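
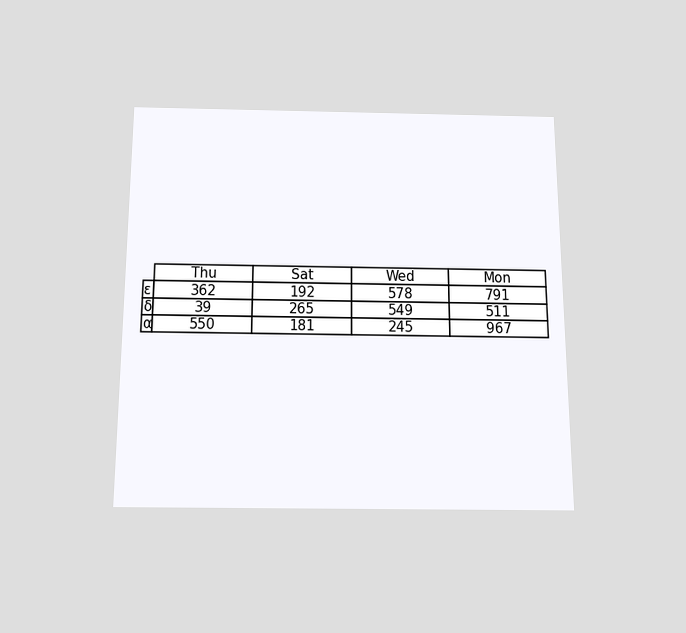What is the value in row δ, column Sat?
The chart is viewed slightly from below. The (δ, Sat) cell reads 265.

265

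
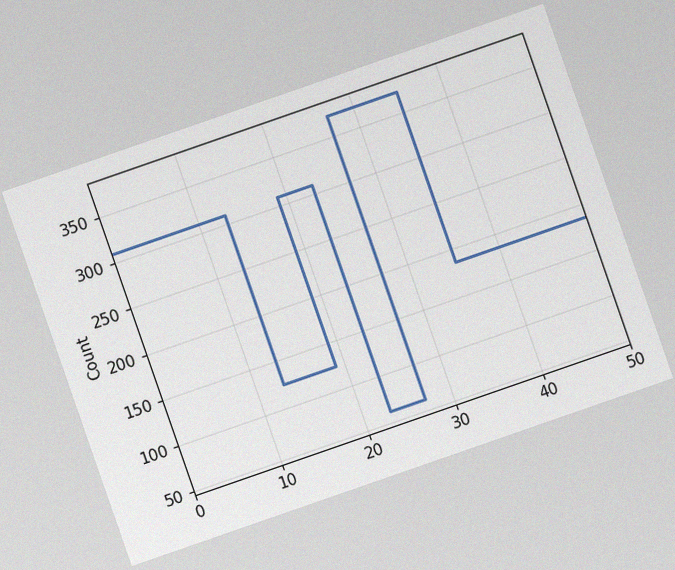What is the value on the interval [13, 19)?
124

The chart is tilted about 19° counter-clockwise, with some photo noise. On [13, 19) the step sits at 124.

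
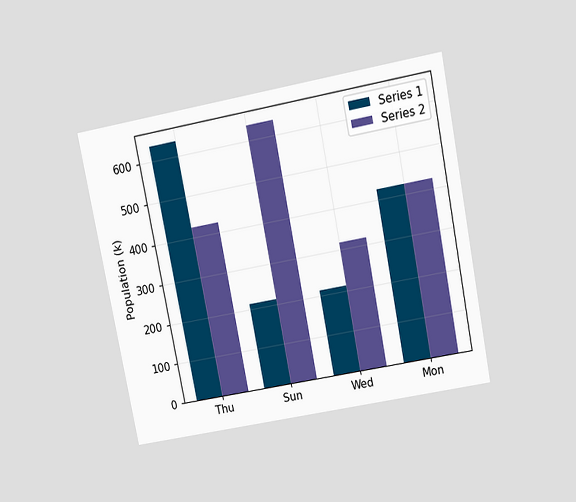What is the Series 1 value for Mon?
424k

The chart is tilted about 11° counter-clockwise and viewed slightly from above. The Series 1 bar at Mon reaches 424k on the y-axis.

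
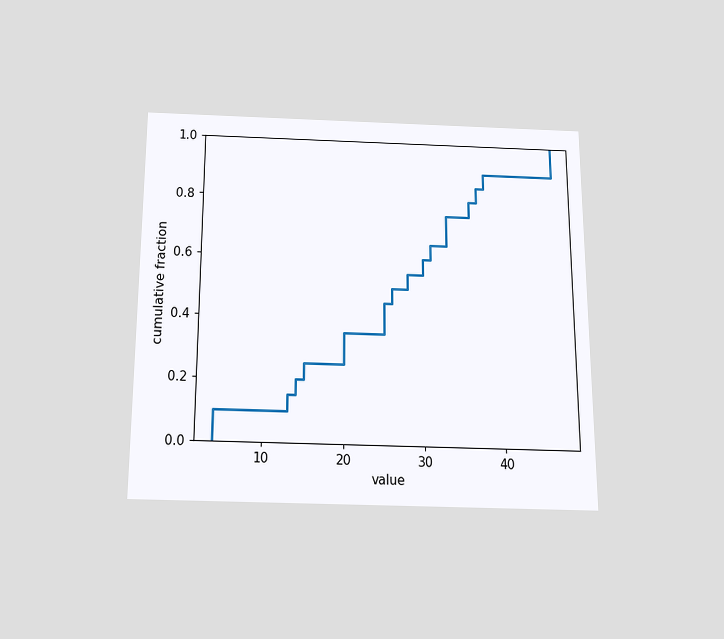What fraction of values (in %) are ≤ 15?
25%

The chart is viewed slightly from below. At x=15 the ECDF step is at 25%.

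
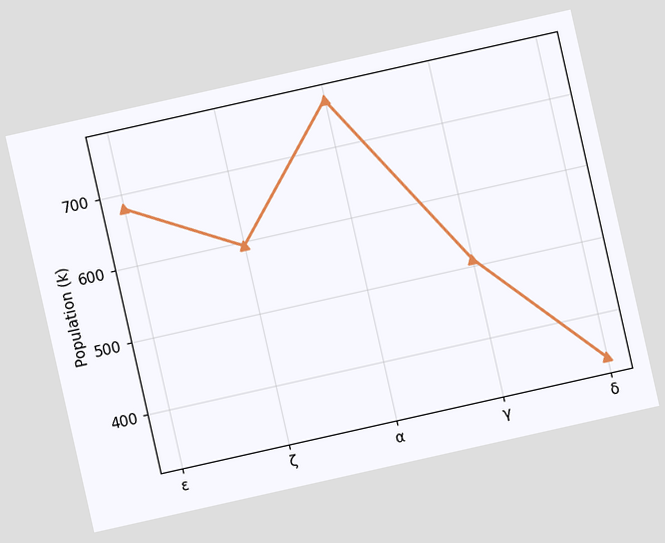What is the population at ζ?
595k

The chart is tilted about 13° counter-clockwise. At ζ, the line is at 595k.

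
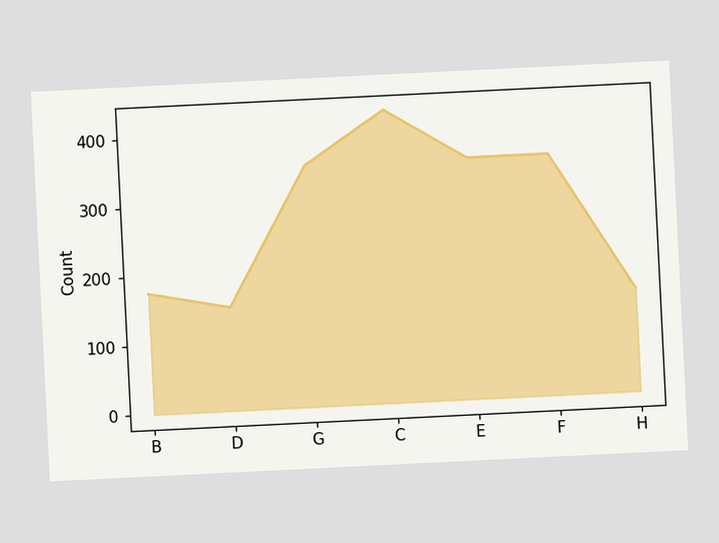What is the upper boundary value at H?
The chart is tilted about 3° counter-clockwise. At H the upper boundary is at 150.

150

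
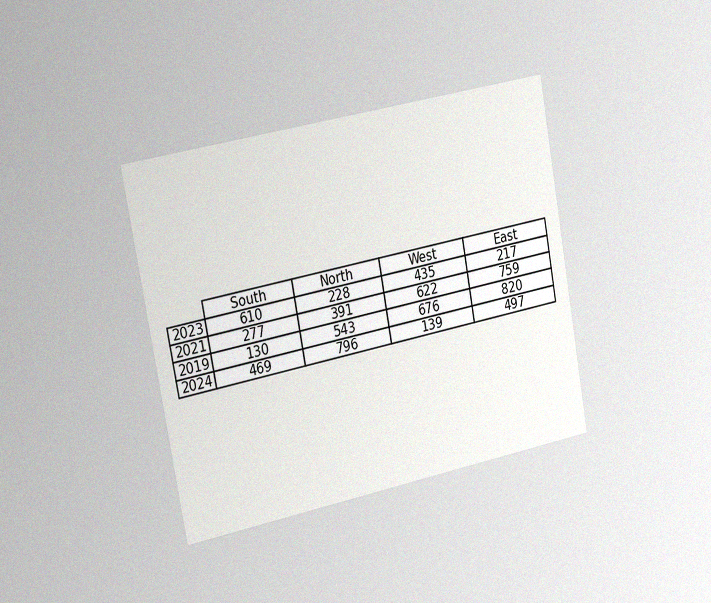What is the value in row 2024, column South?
469

The chart is tilted about 10° counter-clockwise and viewed slightly from the left, with some photo noise. The (2024, South) cell reads 469.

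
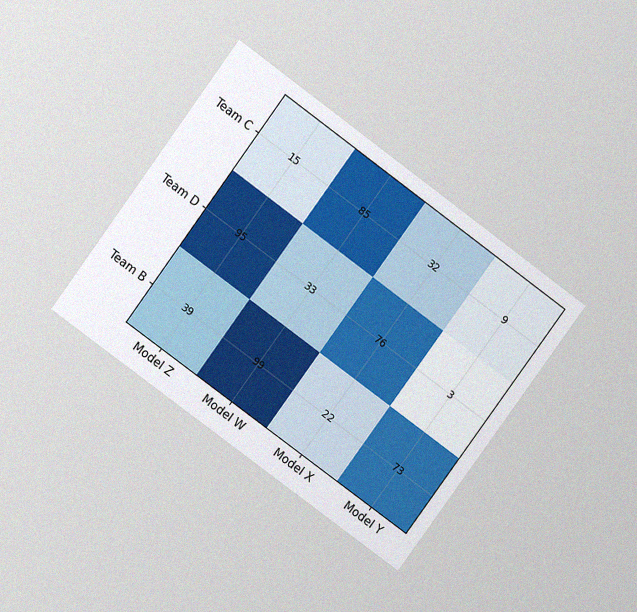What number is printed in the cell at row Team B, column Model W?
The chart is tilted about 36° clockwise and viewed at a slight angle, with some photo noise. The (Team B, Model W) cell reads 99.

99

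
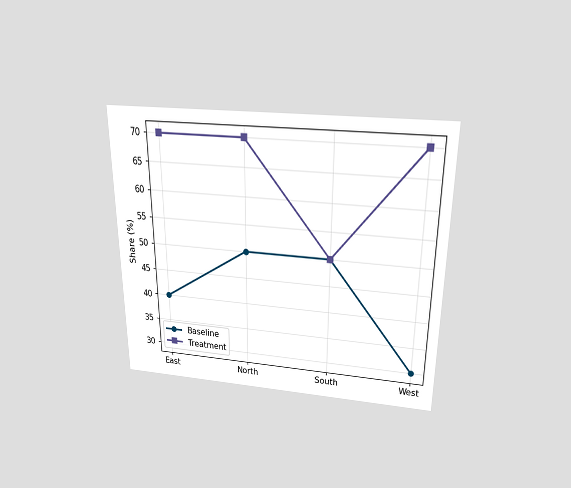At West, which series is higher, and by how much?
The chart is viewed slightly from above. At West, Treatment sits above the other line by 40%.

Treatment, by 40%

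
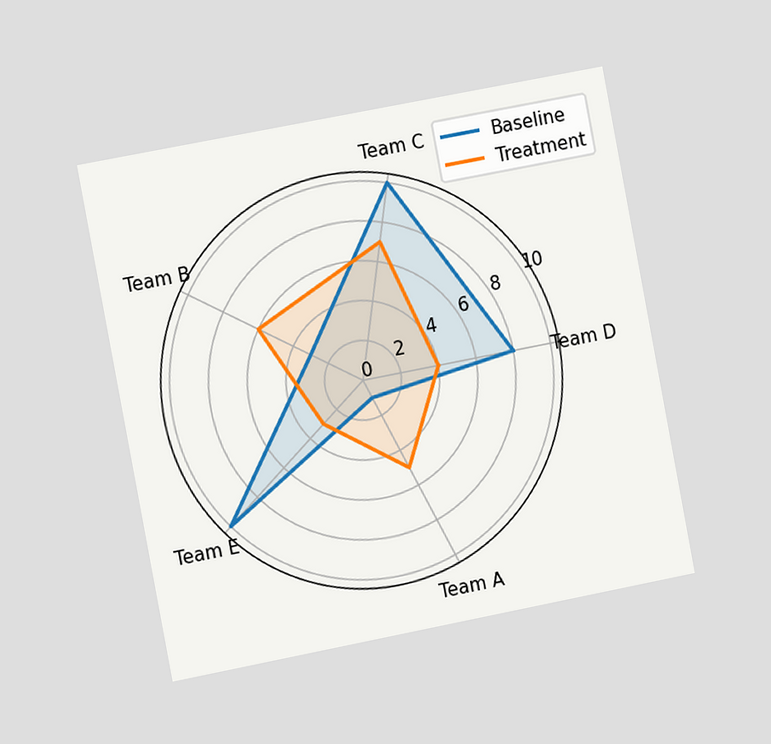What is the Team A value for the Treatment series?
5

The chart is tilted about 11° counter-clockwise and viewed slightly from the left. On the Team A axis, Treatment reaches 5.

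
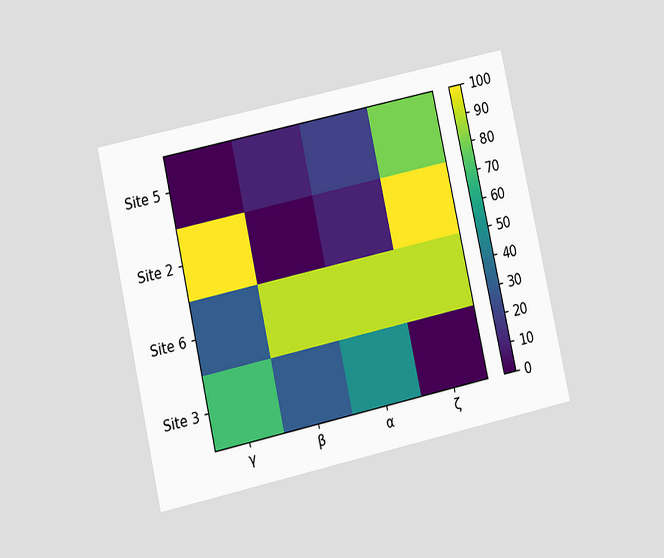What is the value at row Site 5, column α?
The chart is tilted about 12° counter-clockwise and viewed at a slight angle. Matching cell (Site 5, α) against the colorbar gives 20.

20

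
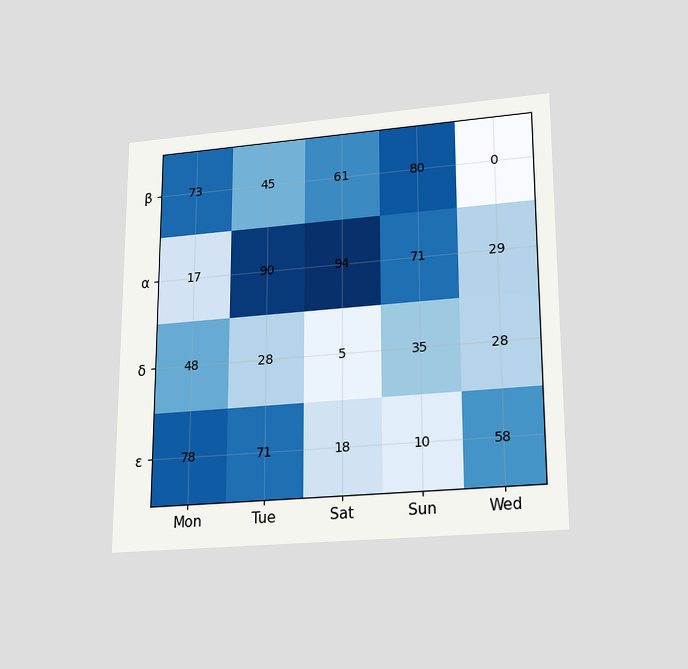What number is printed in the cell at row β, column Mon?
The chart is viewed slightly from below. The (β, Mon) cell reads 73.

73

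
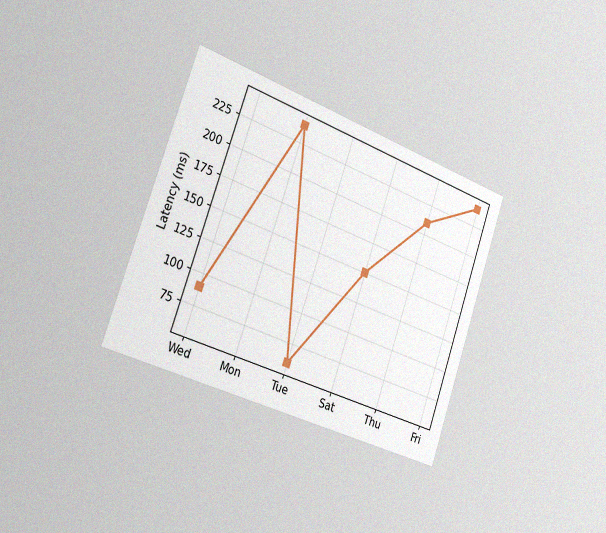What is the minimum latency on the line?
The chart is tilted about 19° clockwise and viewed slightly from the left, with some photo noise. The lowest point is at Tue, and reading across to the y-axis gives 60ms.

60ms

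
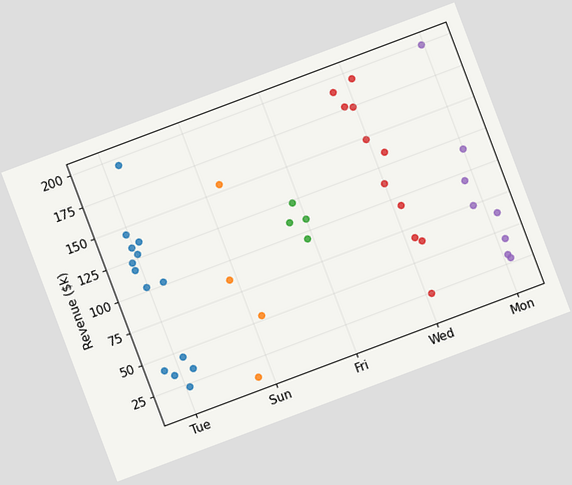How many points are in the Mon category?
The chart is tilted about 21° counter-clockwise. Counting the markers in the Mon column gives 8.

8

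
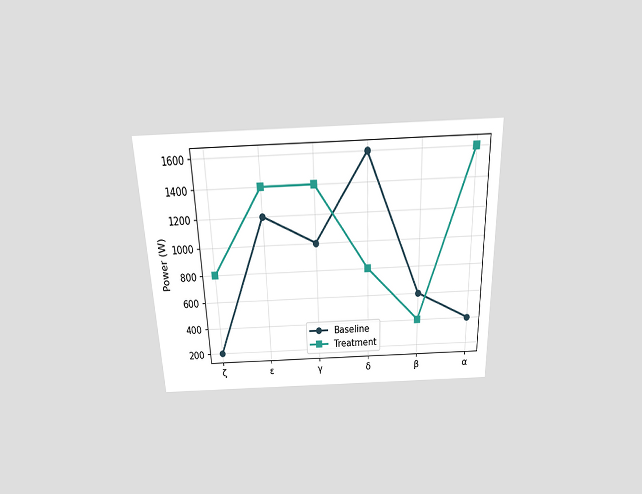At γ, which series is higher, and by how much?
The chart is tilted about 2° counter-clockwise and viewed slightly from above. At γ, Treatment sits above the other line by 400W.

Treatment, by 400W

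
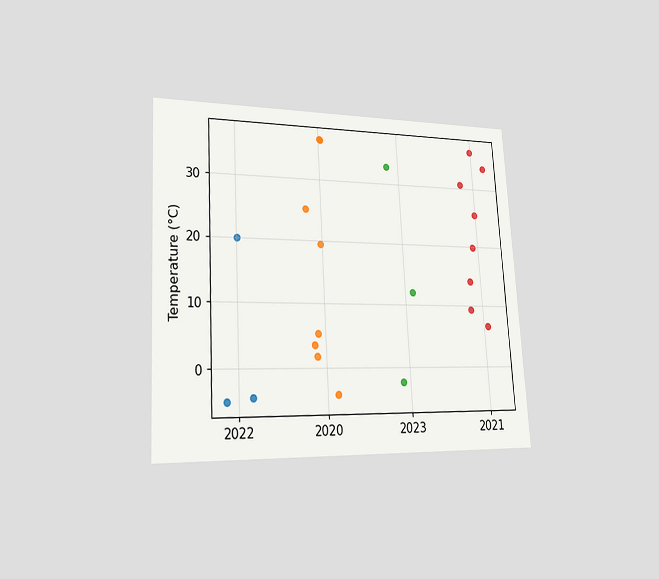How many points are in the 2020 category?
The chart is tilted about 3° counter-clockwise and viewed slightly from the left. Counting the markers in the 2020 column gives 8.

8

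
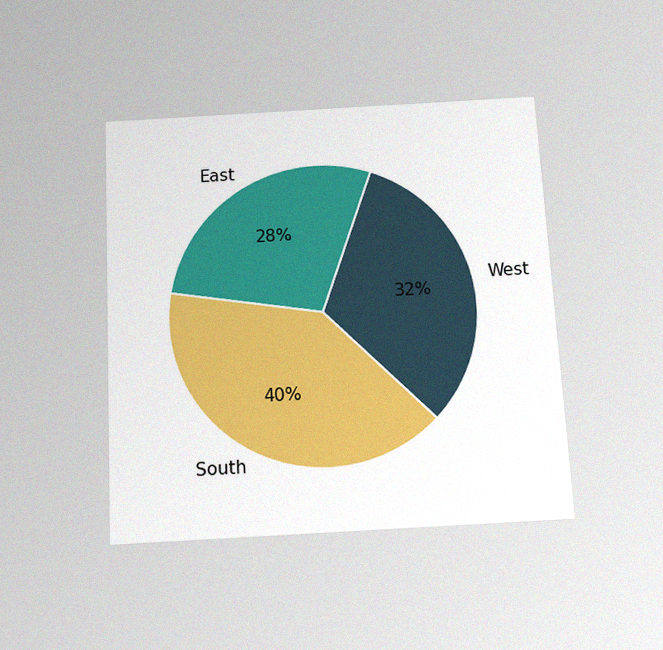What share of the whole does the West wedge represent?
The chart is tilted about 3° counter-clockwise and viewed slightly from below, with some photo noise. The West slice takes up 32% of the pie.

32%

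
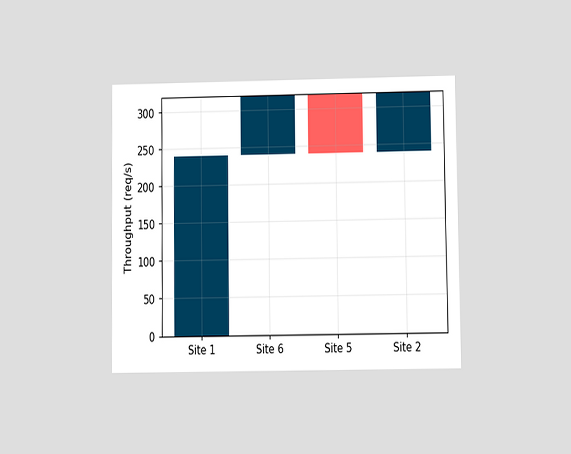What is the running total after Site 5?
240req/s

The chart is viewed at a slight angle. After Site 5 the running total reaches 240req/s.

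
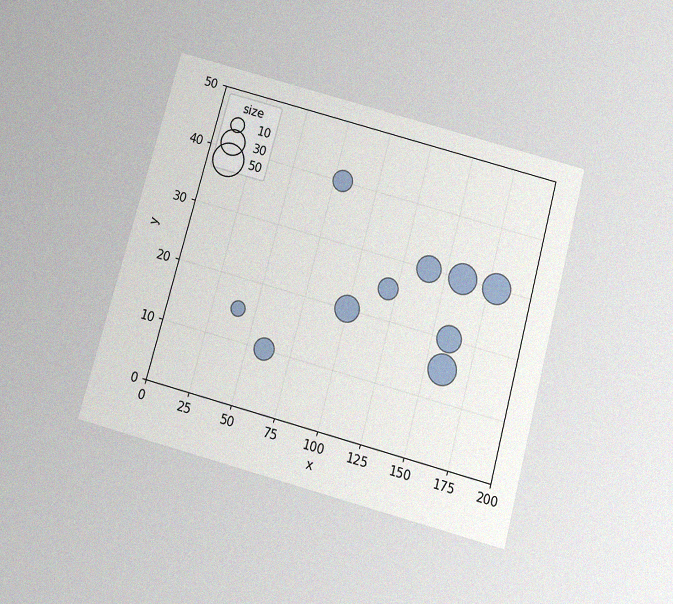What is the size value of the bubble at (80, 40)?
The chart is tilted about 15° clockwise and viewed slightly from below, with some photo noise. Matching the bubble at (80, 40) against the size legend gives 20.

20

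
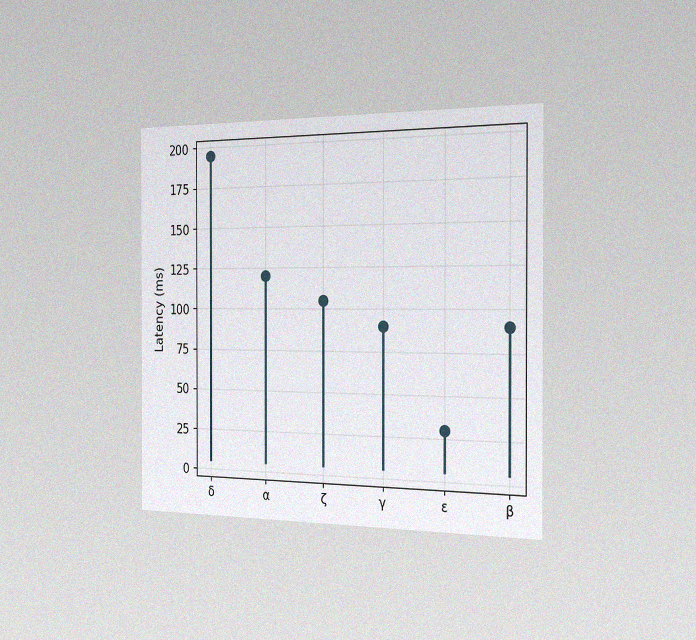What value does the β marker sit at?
90ms

The chart is viewed slightly from the right, with some photo noise. The β marker sits at 90ms.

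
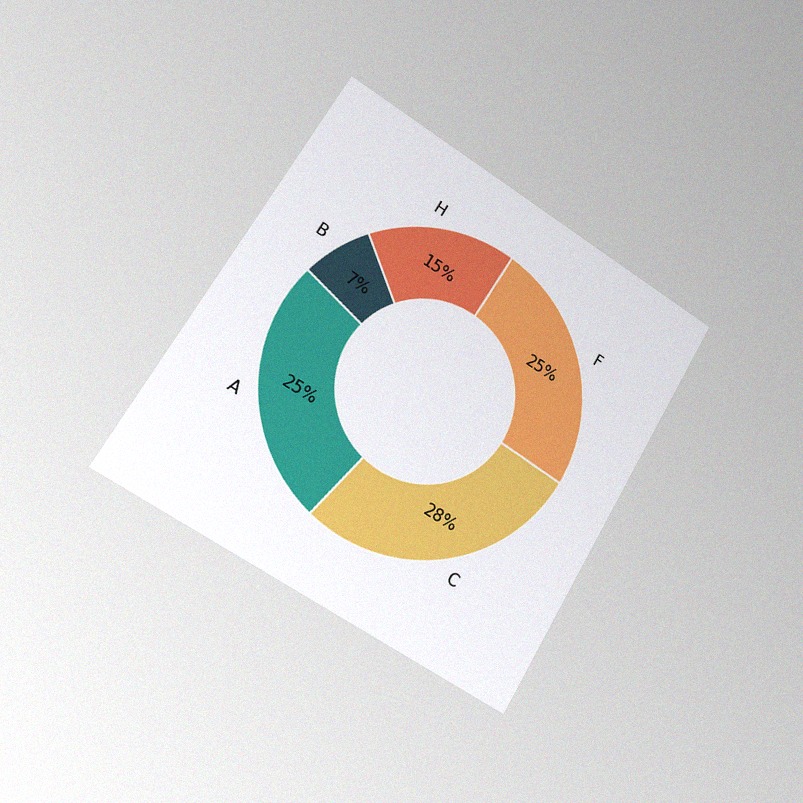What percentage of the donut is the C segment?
The chart is tilted about 31° clockwise and viewed slightly from the left, with some photo noise. The C segment takes up 28% of the ring.

28%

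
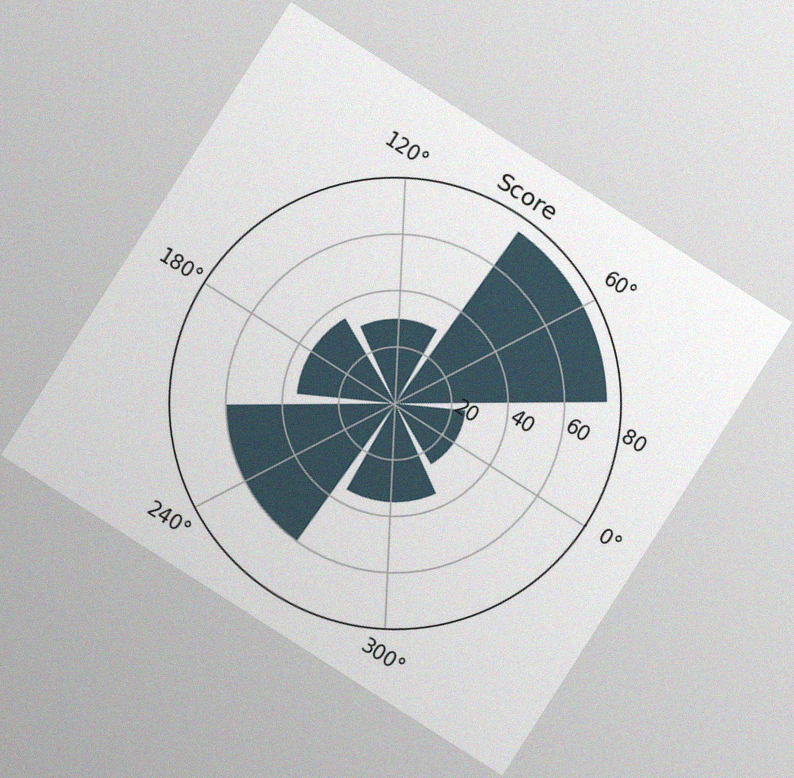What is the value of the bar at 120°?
The chart is tilted about 33° clockwise, with some photo noise. The bar at 120° reaches 30 on the radial axis.

30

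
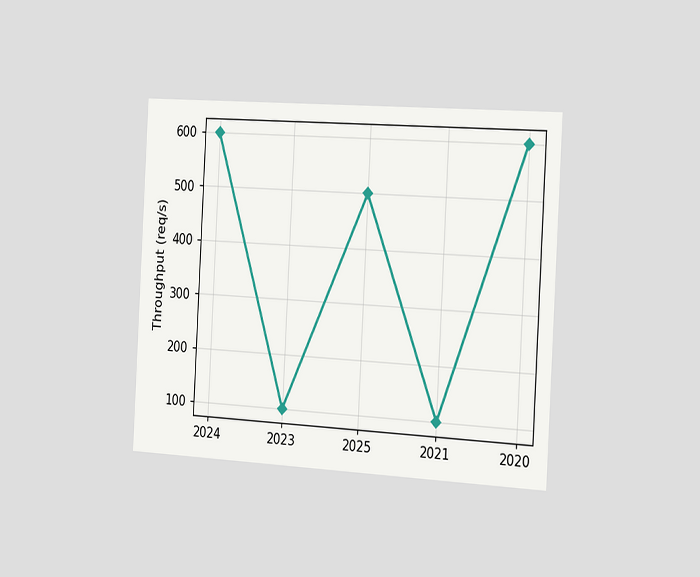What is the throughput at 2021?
100req/s

The chart is tilted about 3° clockwise and viewed slightly from the right. At 2021, the line is at 100req/s.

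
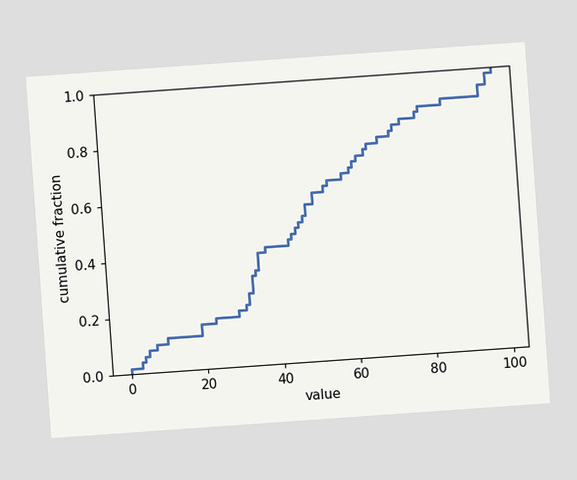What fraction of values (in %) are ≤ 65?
The chart is tilted about 4° counter-clockwise. At x=65 the ECDF step is at 76%.

76%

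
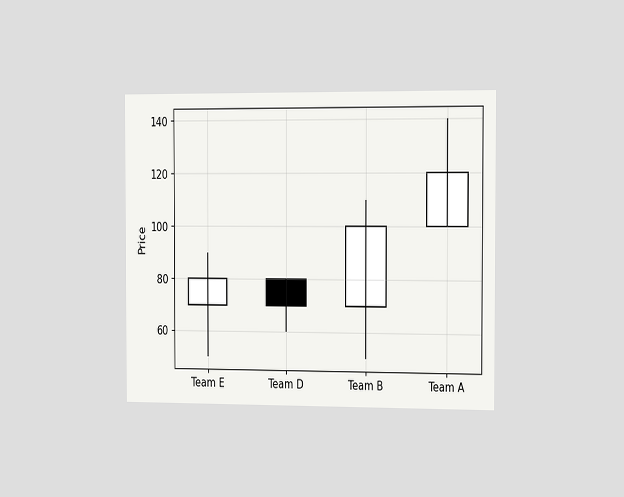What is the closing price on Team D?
70

The chart is viewed slightly from the right. The Team D candle closes at 70.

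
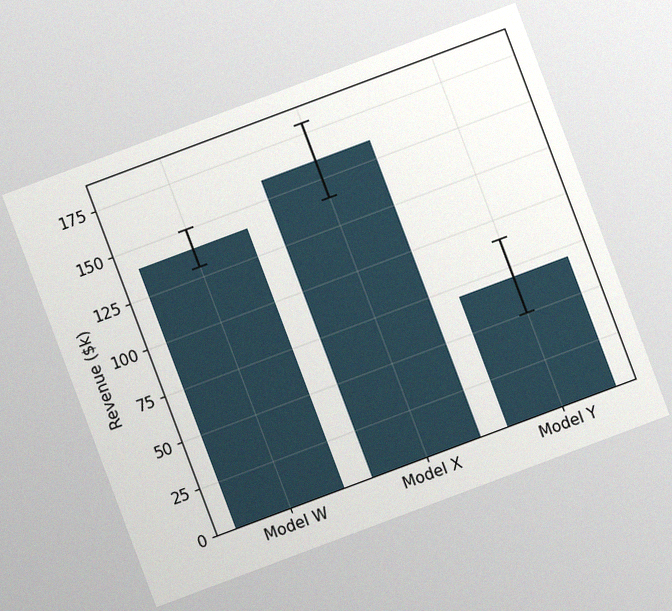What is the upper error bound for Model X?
The chart is tilted about 21° counter-clockwise, with some photo noise. The Model X bar's upper whisker reaches $180k.

$180k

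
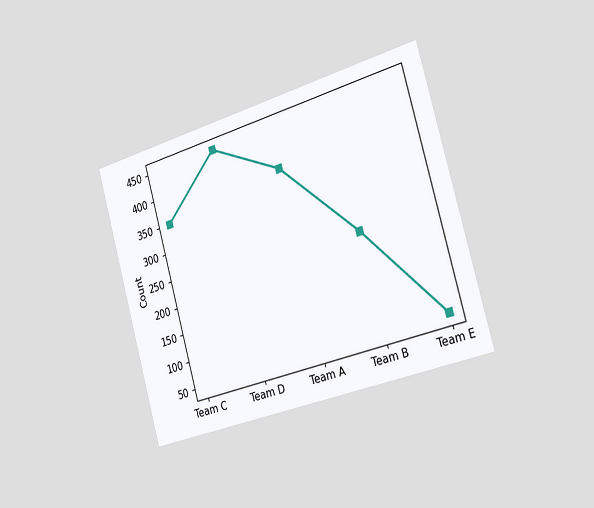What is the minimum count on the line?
The chart is tilted about 16° counter-clockwise and viewed slightly from the right. The lowest point is at Team E, and reading across to the y-axis gives 50.

50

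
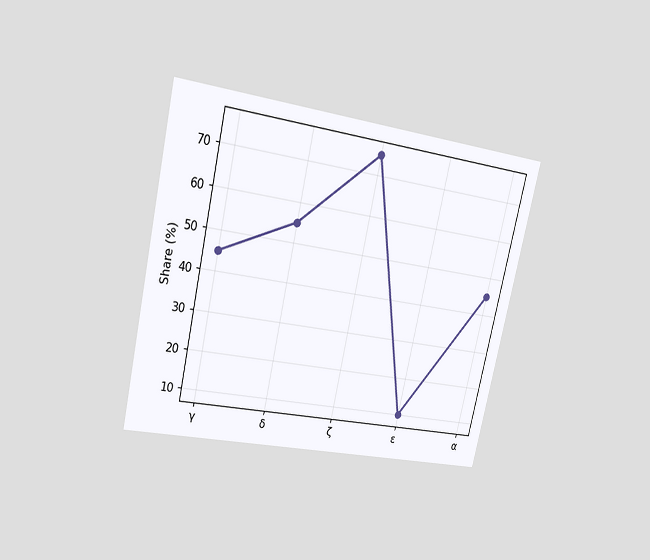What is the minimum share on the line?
10%

The chart is tilted about 13° clockwise and viewed at a slight angle. The lowest point is at ε, and reading across to the y-axis gives 10%.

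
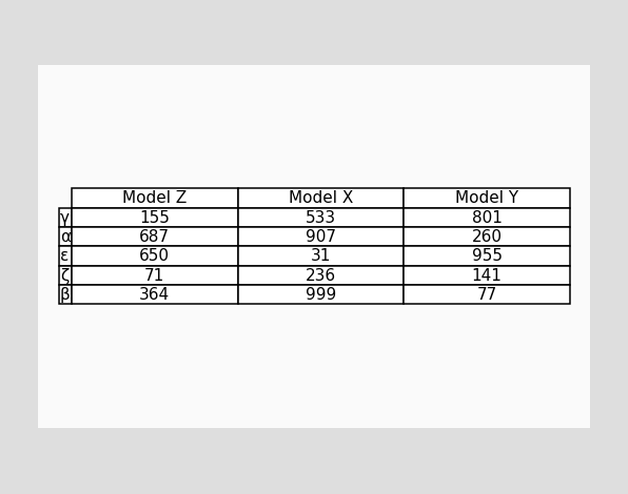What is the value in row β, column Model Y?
77

The (β, Model Y) cell reads 77.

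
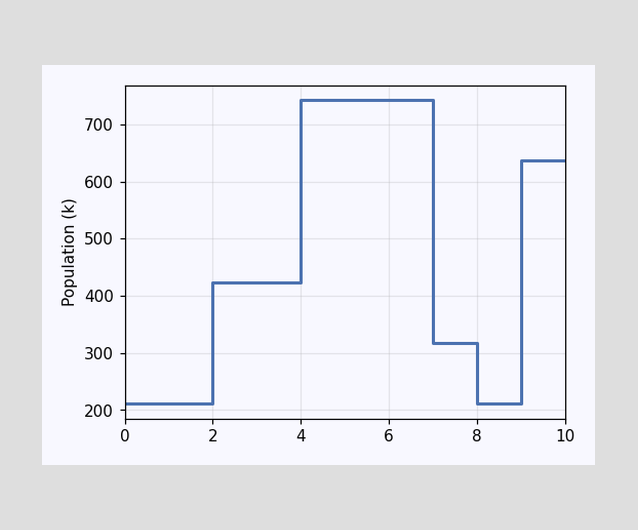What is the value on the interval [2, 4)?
424k

On [2, 4) the step sits at 424k.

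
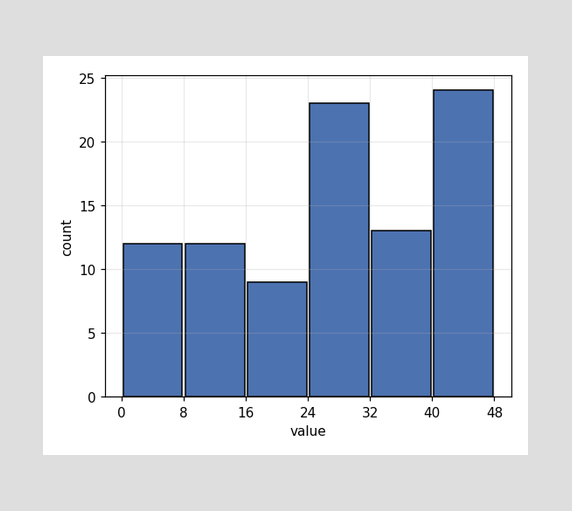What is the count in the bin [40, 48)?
24

The [40, 48) bin has height 24.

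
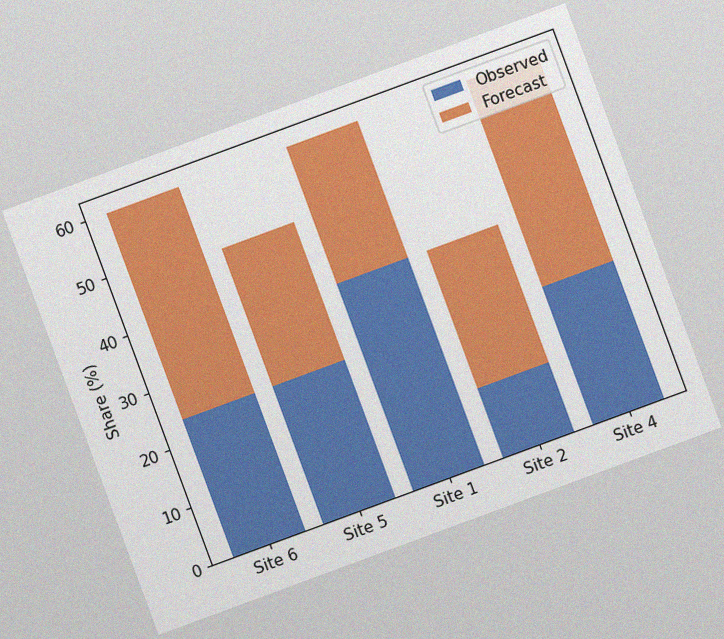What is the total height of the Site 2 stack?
36%

The chart is tilted about 20° counter-clockwise, with some photo noise. The Site 2 stack's top reaches 36% on the y-axis.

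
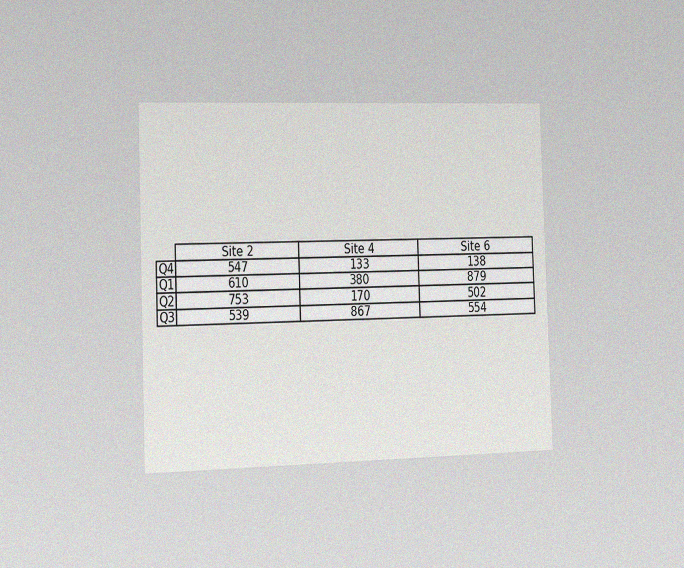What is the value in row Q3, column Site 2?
The chart is viewed slightly from the left, with some photo noise. The (Q3, Site 2) cell reads 539.

539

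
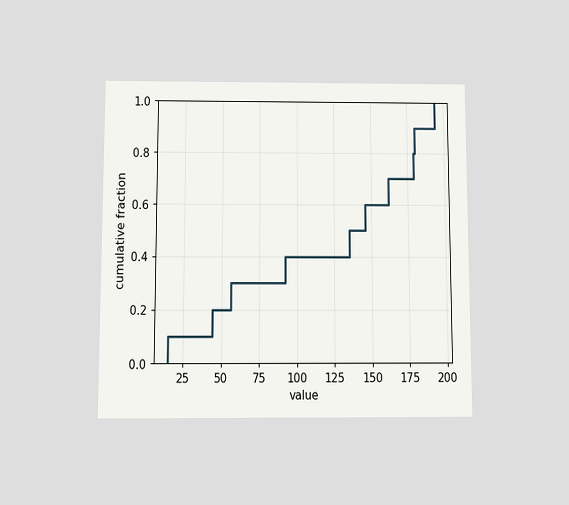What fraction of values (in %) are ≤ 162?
70%

The chart is viewed slightly from below. At x=162 the ECDF step is at 70%.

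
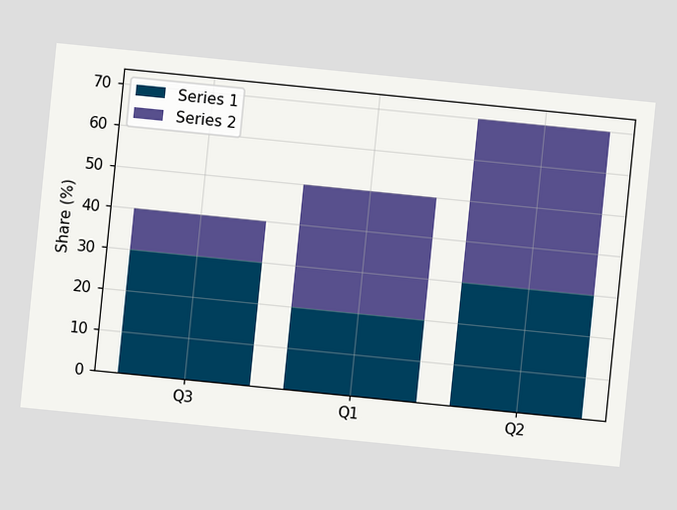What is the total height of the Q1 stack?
50%

The chart is tilted about 6° clockwise. The Q1 stack's top reaches 50% on the y-axis.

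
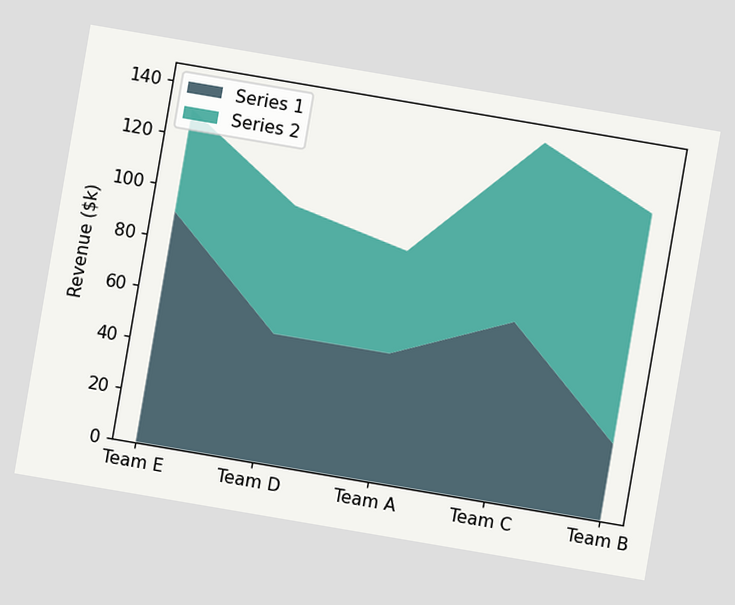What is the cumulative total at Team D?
$100k

The chart is tilted about 10° clockwise. The stacked total at Team D reaches $100k.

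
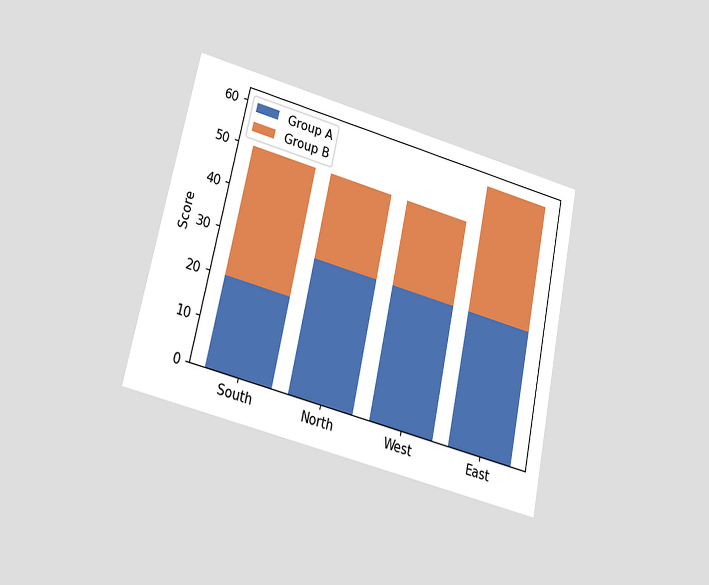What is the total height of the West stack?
The chart is tilted about 12° clockwise and viewed slightly from below. The West stack's top reaches 50 on the y-axis.

50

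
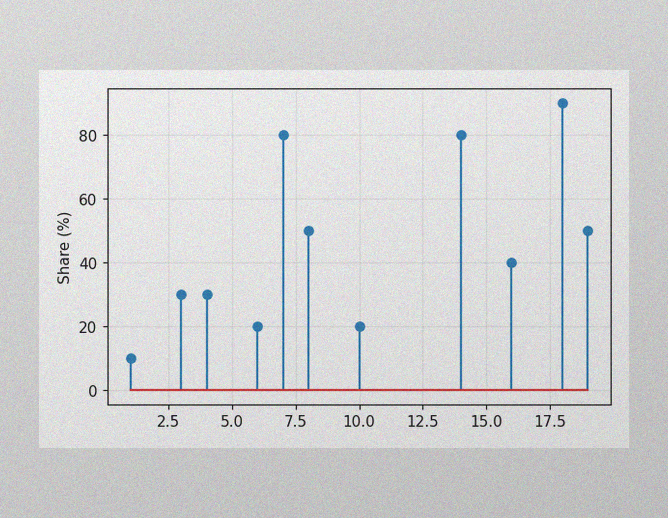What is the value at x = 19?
50%

The image has some photo noise and uneven lighting. The stem at x=19 reaches 50%.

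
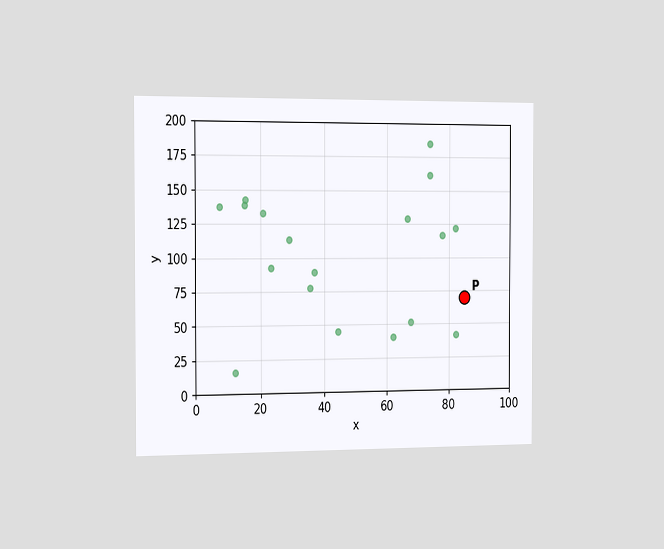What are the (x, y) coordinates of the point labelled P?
The chart is viewed slightly from the left. Following the gridlines from P to each axis, P sits at (85, 70).

(85, 70)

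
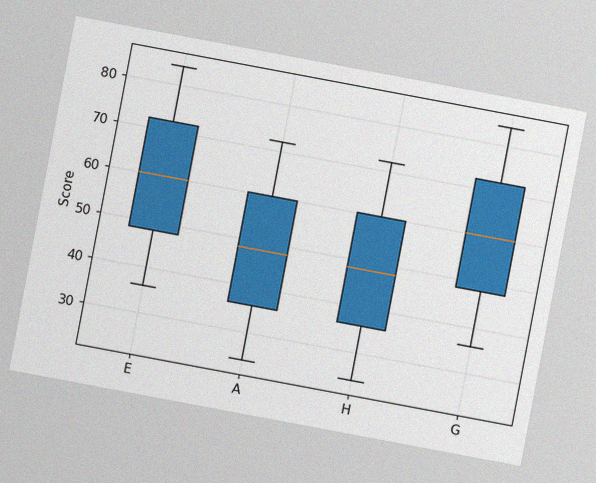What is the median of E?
60

The chart is tilted about 11° clockwise, with some photo noise. The median line in the E box sits at 60.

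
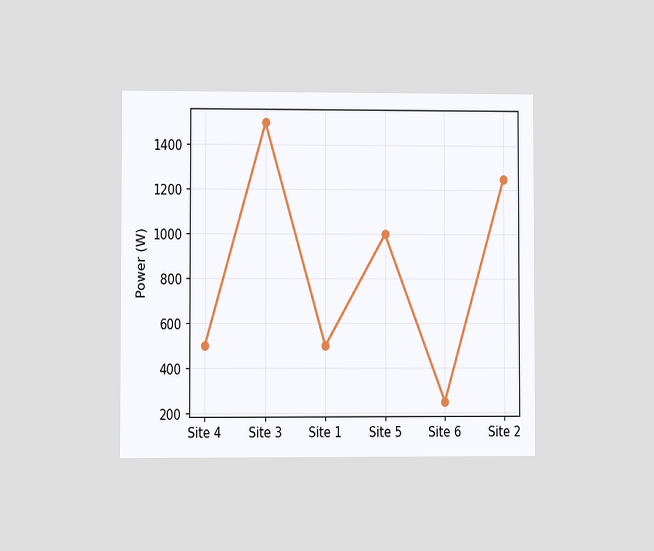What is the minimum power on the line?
The chart is viewed at a slight angle. The lowest point is at Site 6, and reading across to the y-axis gives 250W.

250W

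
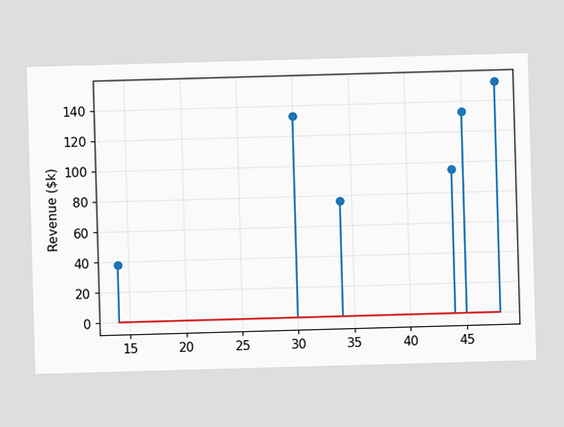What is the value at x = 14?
The stem at x=14 reaches $38k.

$38k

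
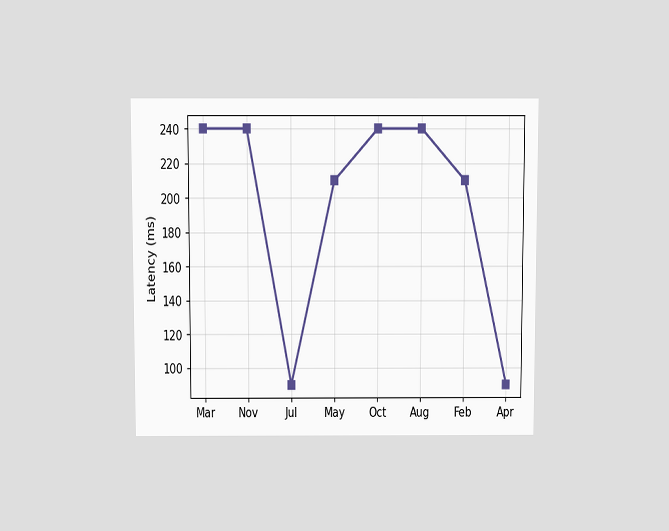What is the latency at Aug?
240ms

The chart is viewed slightly from above. At Aug, the line is at 240ms.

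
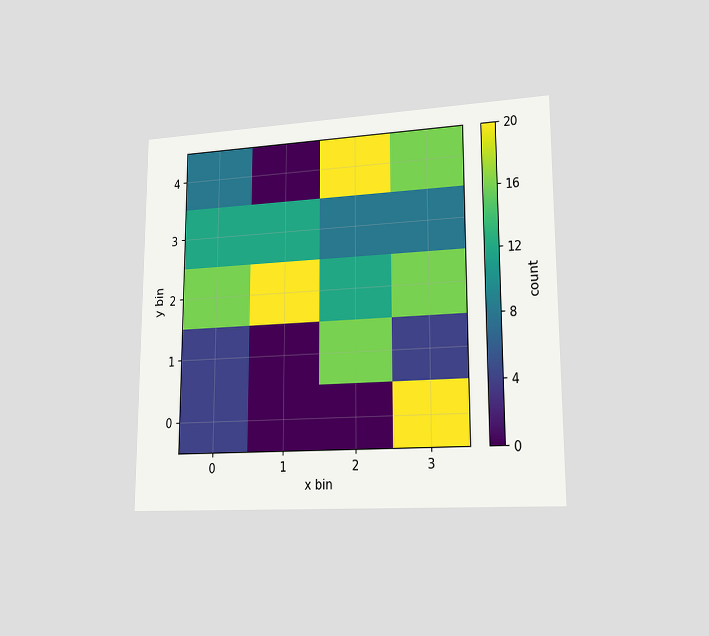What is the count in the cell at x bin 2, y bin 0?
0

The chart is viewed slightly from the right. Matching the cell (2, 0) against the colorbar gives 0.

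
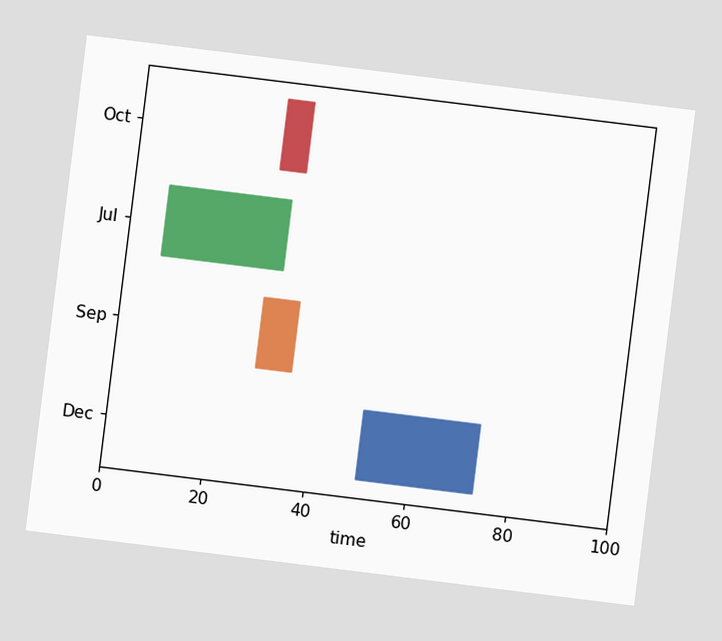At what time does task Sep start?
The chart is tilted about 7° clockwise. The Sep bar begins at t=28.

28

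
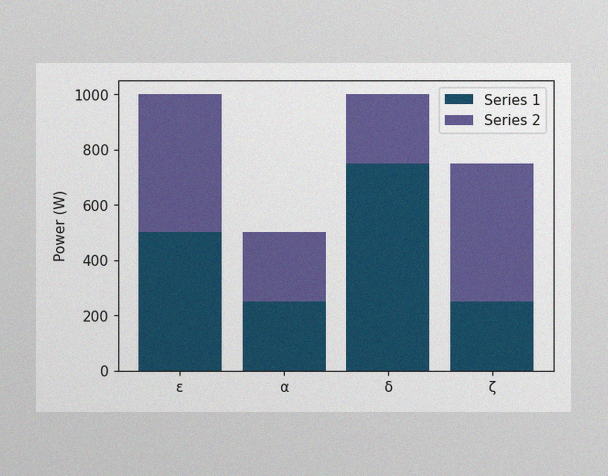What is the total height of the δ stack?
The image has some photo noise and uneven lighting. The δ stack's top reaches 1000W on the y-axis.

1000W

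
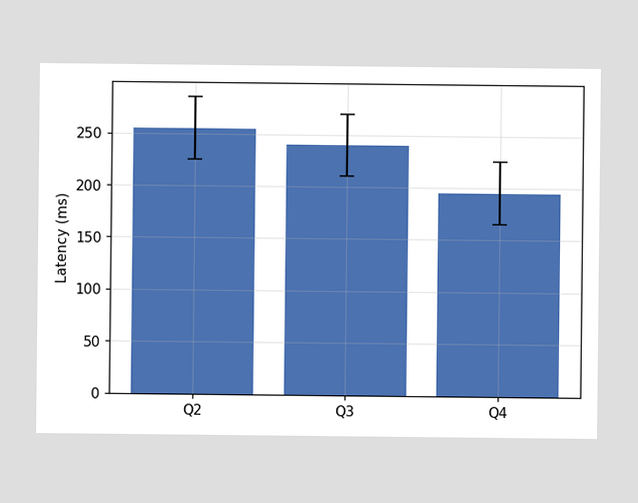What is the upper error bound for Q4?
The Q4 bar's upper whisker reaches 225ms.

225ms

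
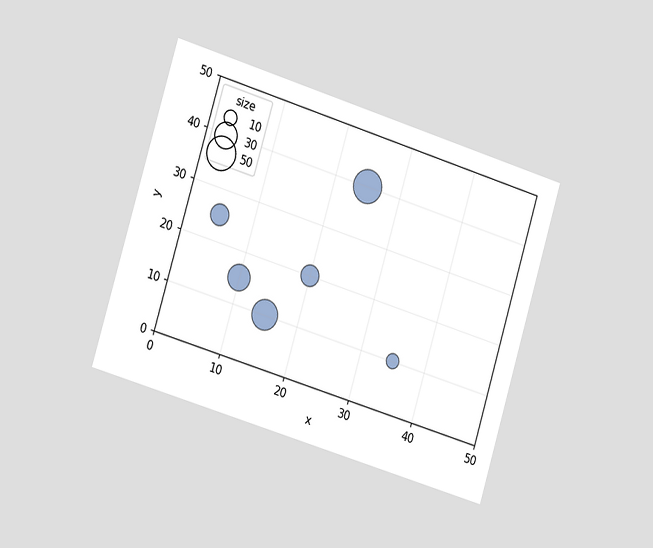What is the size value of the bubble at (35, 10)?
10

The chart is tilted about 17° clockwise and viewed slightly from the left. Matching the bubble at (35, 10) against the size legend gives 10.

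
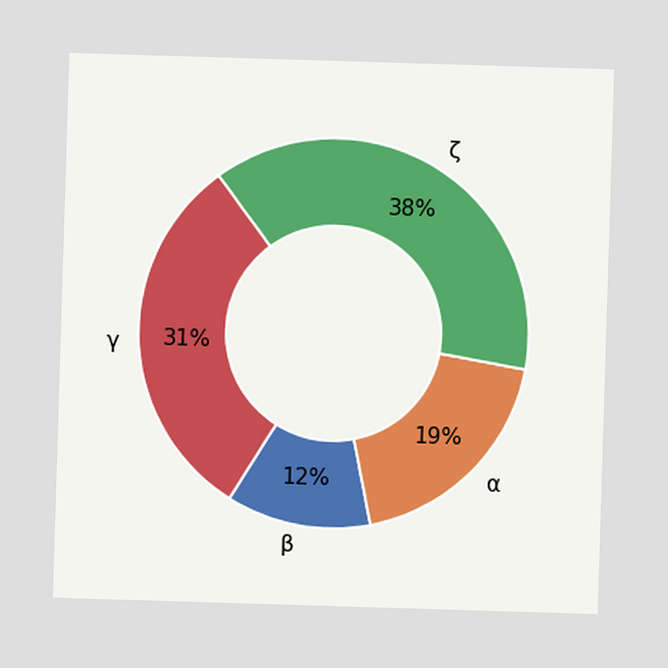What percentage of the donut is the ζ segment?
38%

The ζ segment takes up 38% of the ring.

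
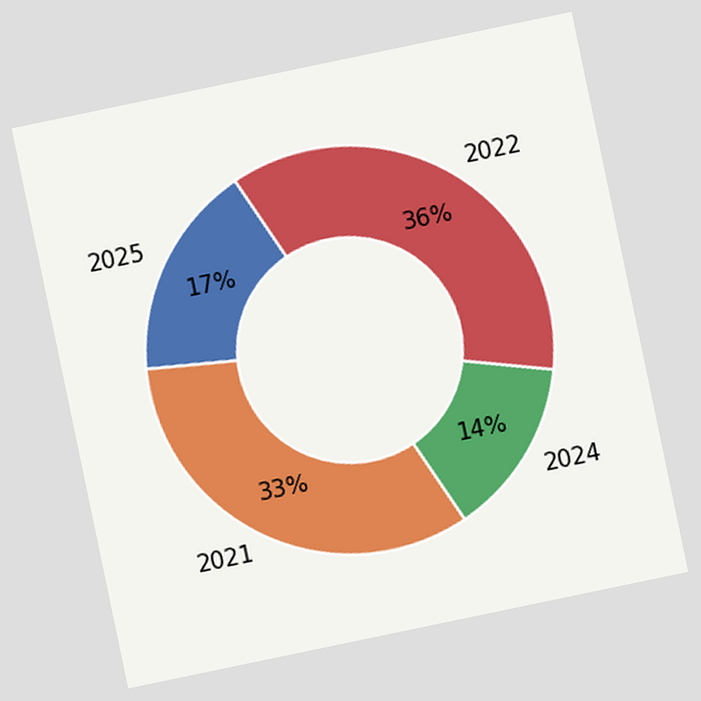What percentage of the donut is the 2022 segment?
The chart is tilted about 12° counter-clockwise. The 2022 segment takes up 36% of the ring.

36%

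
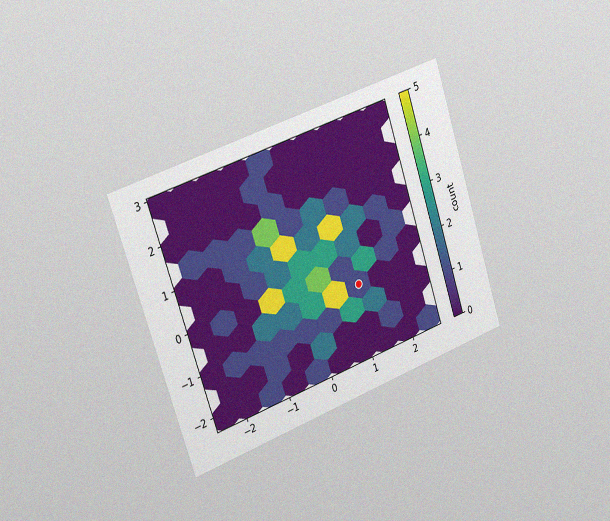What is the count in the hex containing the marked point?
The chart is tilted about 18° counter-clockwise and viewed slightly from the left, with some photo noise. The marked hex reads 1 on the colorbar.

1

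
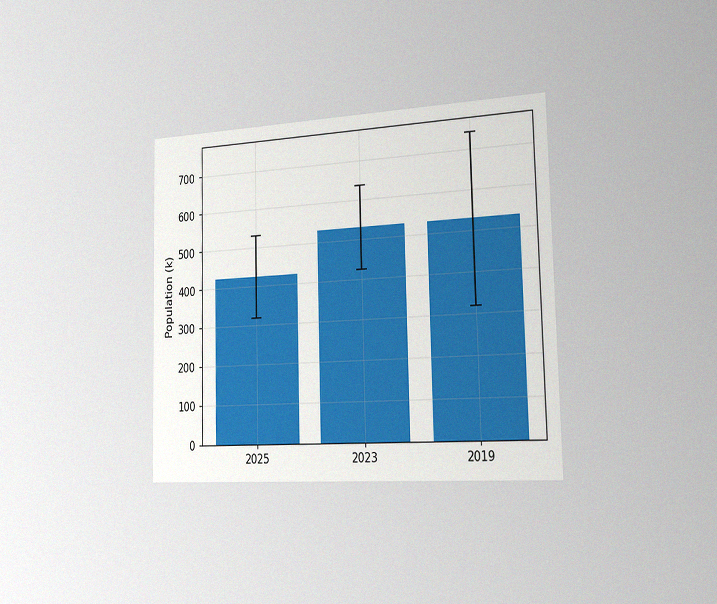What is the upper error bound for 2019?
The chart is viewed slightly from the right, with some photo noise. The 2019 bar's upper whisker reaches 742k.

742k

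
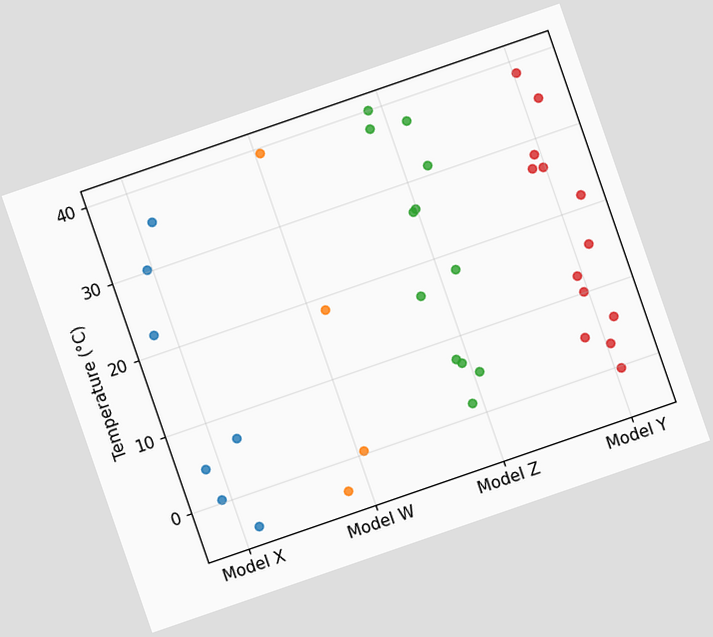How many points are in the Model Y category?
The chart is tilted about 19° counter-clockwise. Counting the markers in the Model Y column gives 13.

13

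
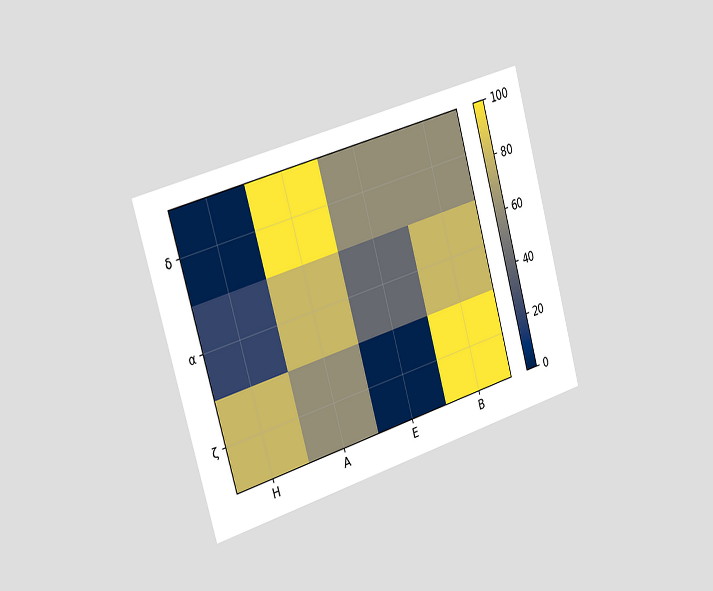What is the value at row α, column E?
40

The chart is tilted about 16° counter-clockwise and viewed slightly from the left. Matching cell (α, E) against the colorbar gives 40.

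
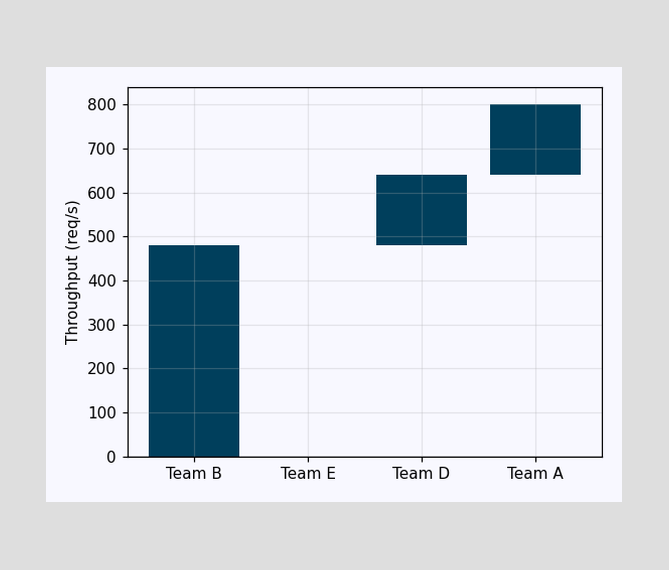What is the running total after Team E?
480req/s

After Team E the running total reaches 480req/s.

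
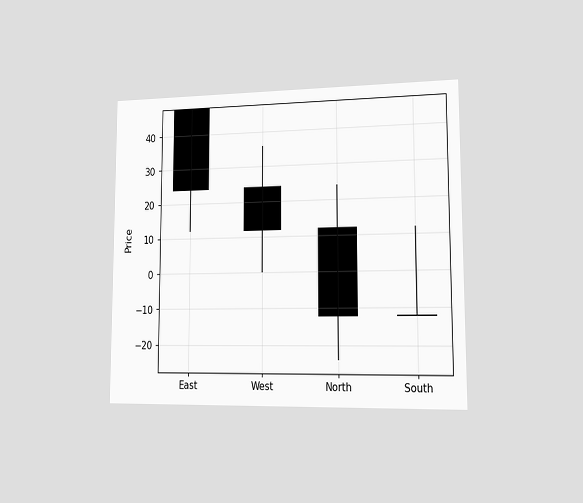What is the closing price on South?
-12

The chart is viewed slightly from the right. The South candle closes at -12.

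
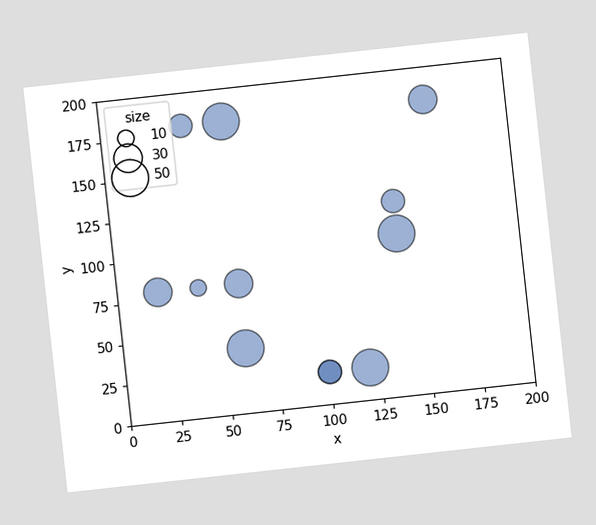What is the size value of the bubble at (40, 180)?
The chart is tilted about 6° counter-clockwise. Matching the bubble at (40, 180) against the size legend gives 20.

20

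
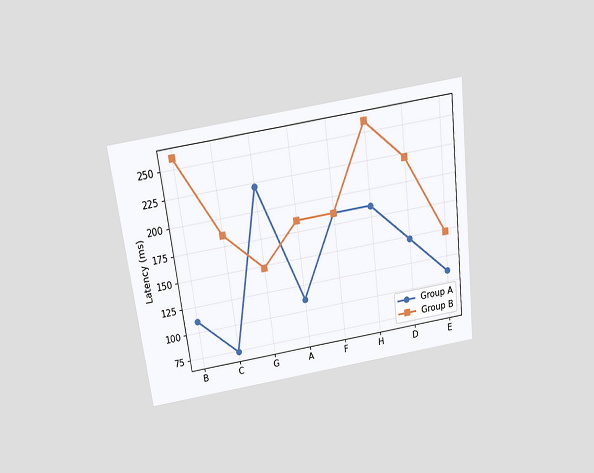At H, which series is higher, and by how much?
The chart is tilted about 7° counter-clockwise and viewed slightly from above. At H, Group B sits above the other line by 74ms.

Group B, by 74ms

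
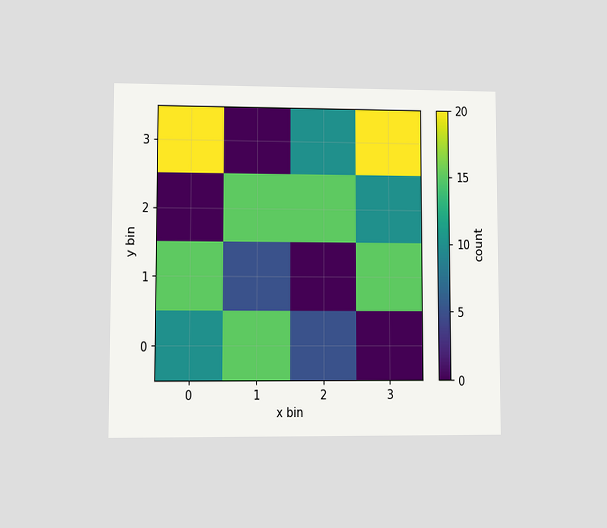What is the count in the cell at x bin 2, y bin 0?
5

The chart is viewed at a slight angle. Matching the cell (2, 0) against the colorbar gives 5.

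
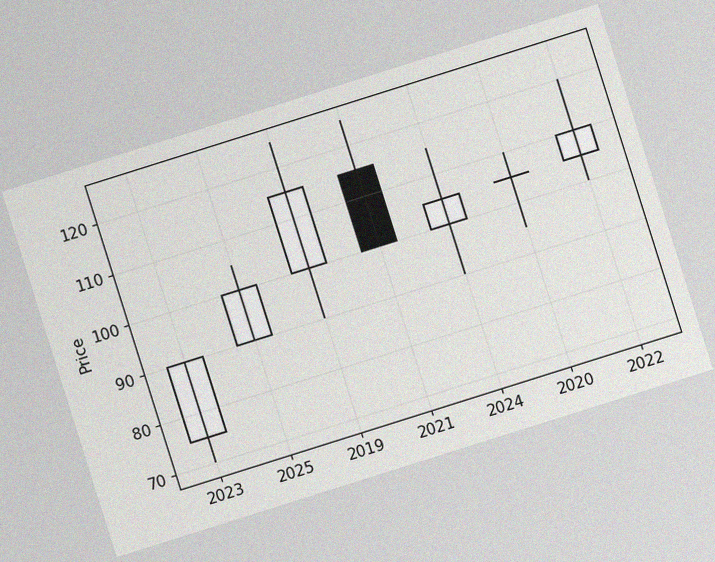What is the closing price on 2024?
105

The chart is tilted about 17° counter-clockwise, with some photo noise. The 2024 candle closes at 105.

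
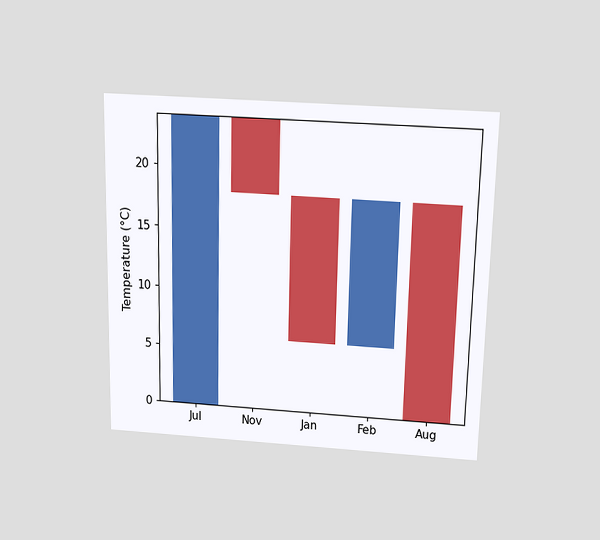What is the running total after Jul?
The chart is viewed slightly from above. After Jul the running total reaches 24°C.

24°C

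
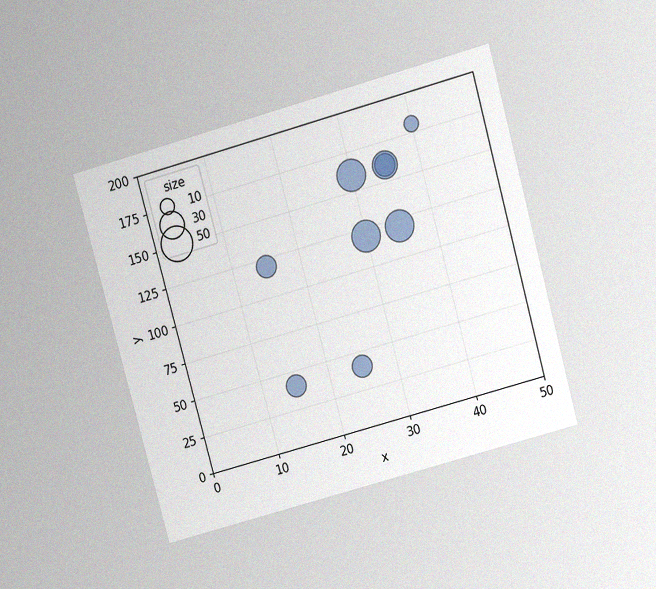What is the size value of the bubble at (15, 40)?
The chart is tilted about 15° counter-clockwise and viewed at a slight angle, with some photo noise. Matching the bubble at (15, 40) against the size legend gives 20.

20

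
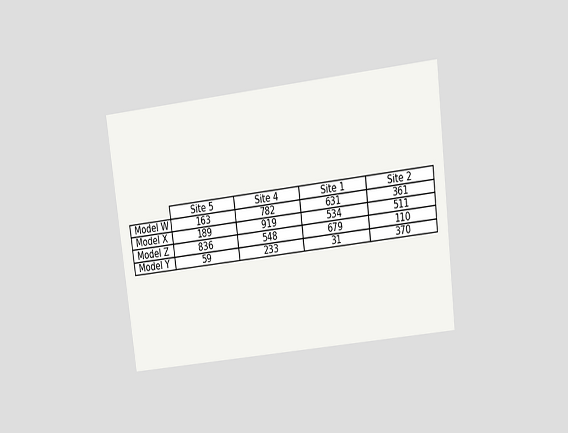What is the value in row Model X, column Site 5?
The chart is tilted about 7° counter-clockwise and viewed at a slight angle. The (Model X, Site 5) cell reads 189.

189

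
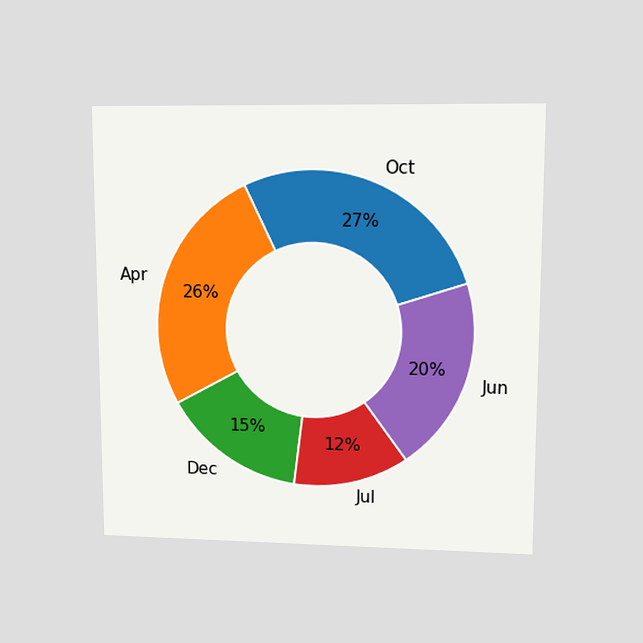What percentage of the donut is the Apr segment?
The chart is viewed at a slight angle. The Apr segment takes up 26% of the ring.

26%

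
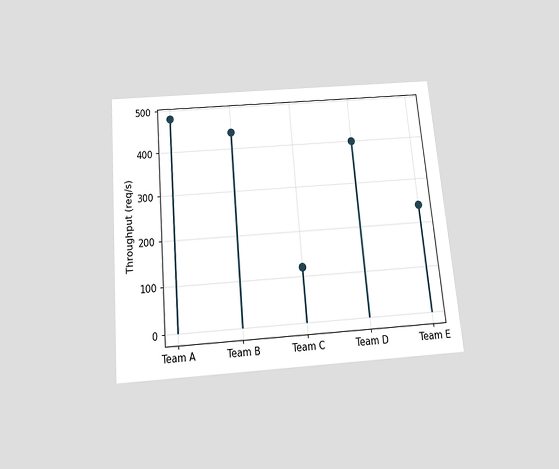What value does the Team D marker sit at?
400req/s

The chart is tilted about 5° counter-clockwise and viewed slightly from below. The Team D marker sits at 400req/s.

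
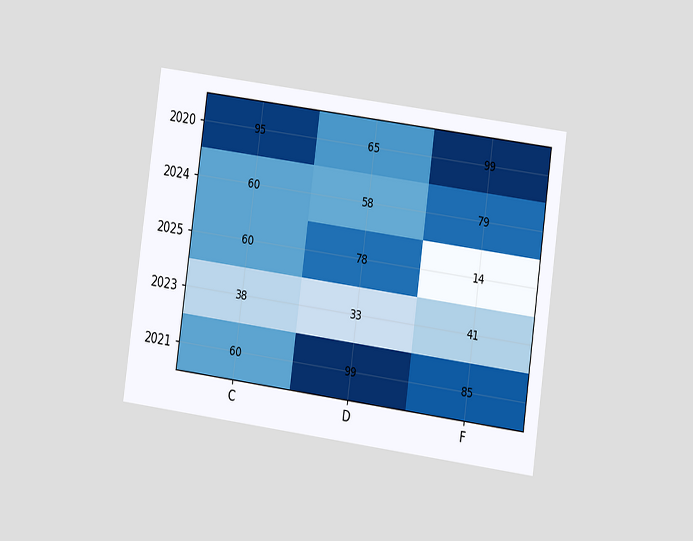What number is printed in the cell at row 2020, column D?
65

The chart is tilted about 8° clockwise and viewed at a slight angle. The (2020, D) cell reads 65.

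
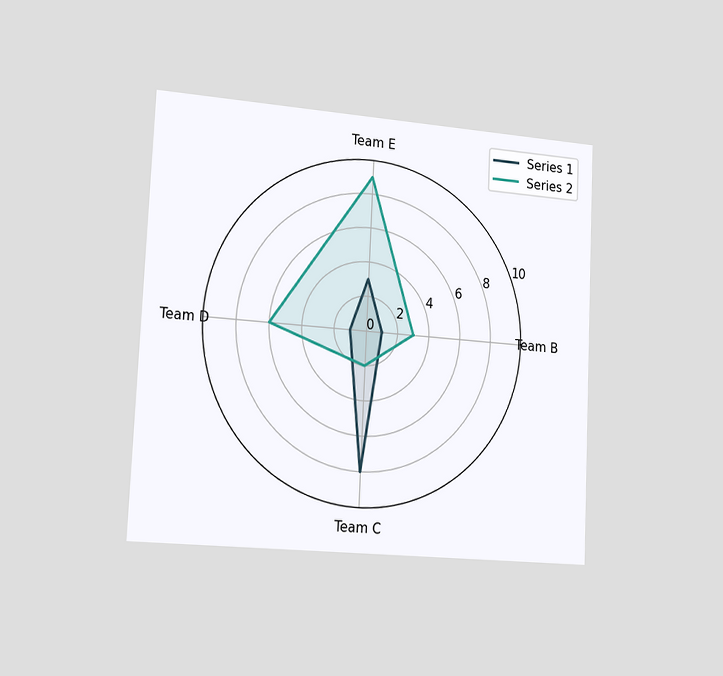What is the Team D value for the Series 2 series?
The chart is tilted about 3° clockwise and viewed slightly from the left. On the Team D axis, Series 2 reaches 6.

6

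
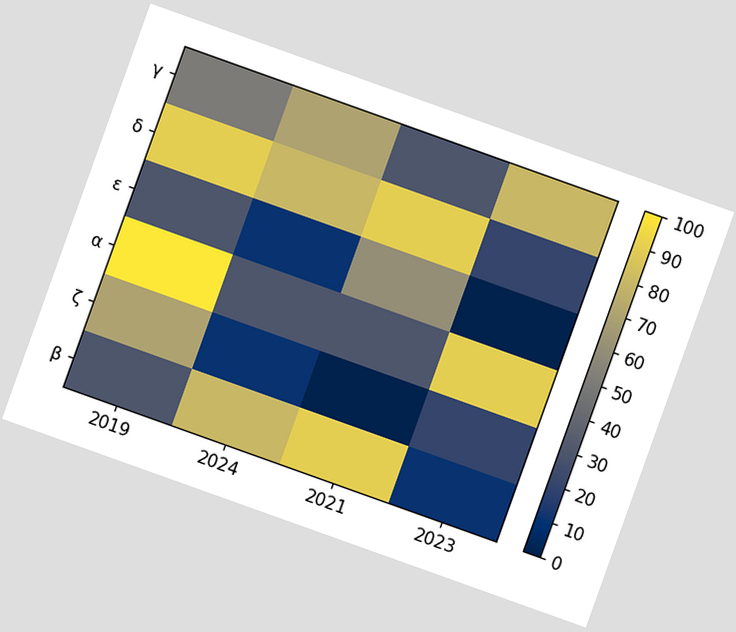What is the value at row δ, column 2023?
The chart is tilted about 20° clockwise. Matching cell (δ, 2023) against the colorbar gives 20.

20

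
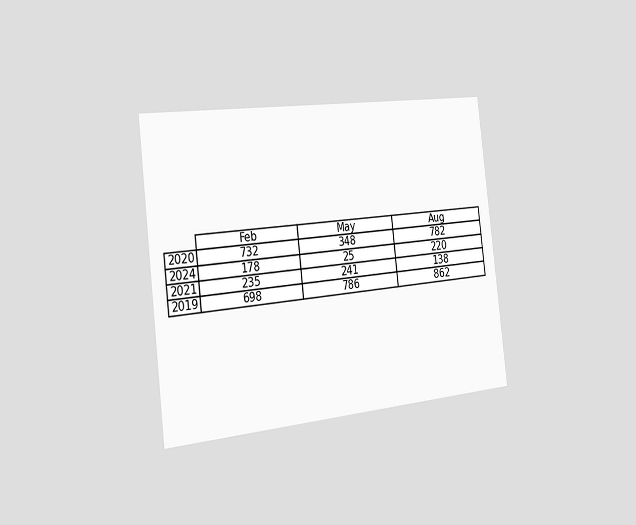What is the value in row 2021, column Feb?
The chart is tilted about 7° counter-clockwise and viewed slightly from the left. The (2021, Feb) cell reads 235.

235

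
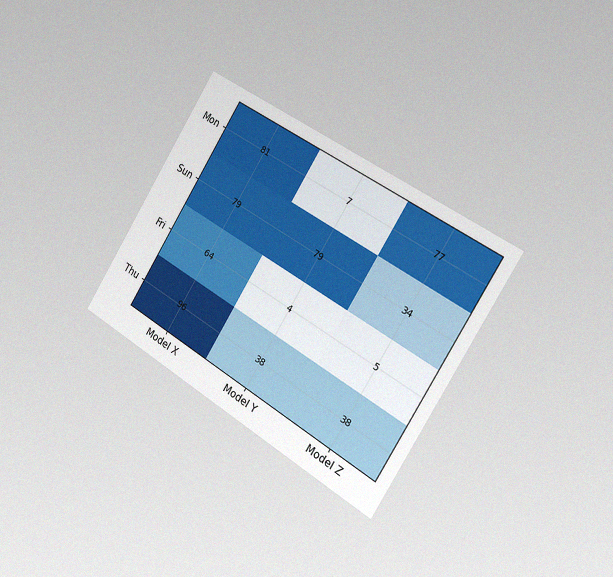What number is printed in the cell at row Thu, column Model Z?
The chart is tilted about 32° clockwise and viewed slightly from the right, with some photo noise. The (Thu, Model Z) cell reads 38.

38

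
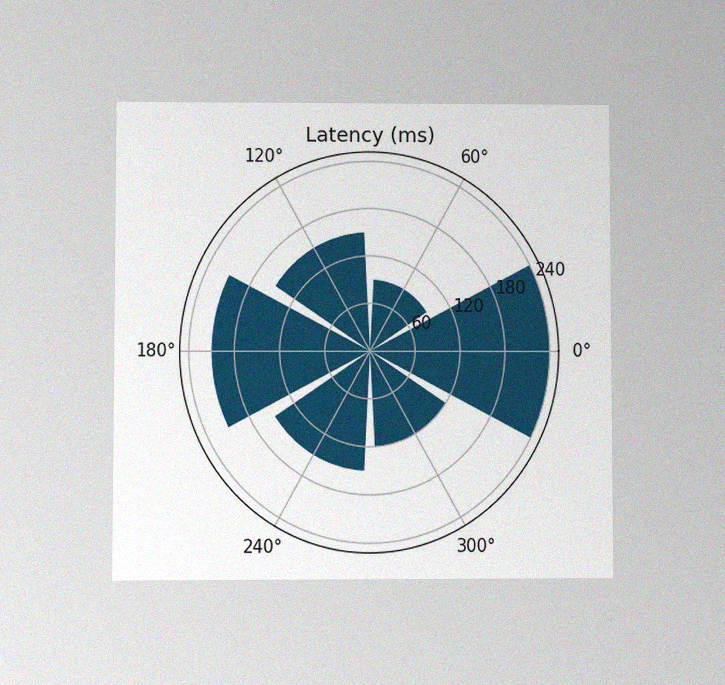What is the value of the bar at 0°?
The chart is viewed at a slight angle, with some photo noise. The bar at 0° reaches 240ms on the radial axis.

240ms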